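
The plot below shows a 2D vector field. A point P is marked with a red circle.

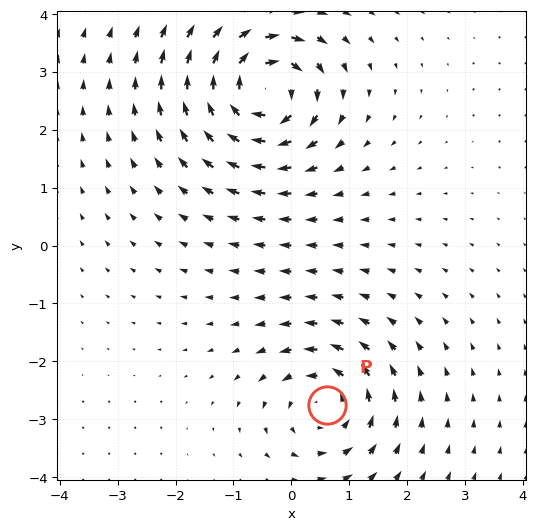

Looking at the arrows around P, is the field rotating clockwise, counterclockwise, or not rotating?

counterclockwise

Near P at (0.6, -2.8) the arrows circulate counterclockwise. The curl (z-component) there is about +4; positive curl means counterclockwise rotation.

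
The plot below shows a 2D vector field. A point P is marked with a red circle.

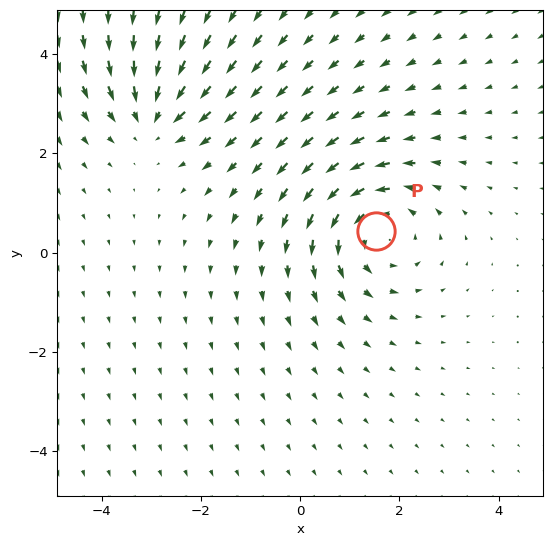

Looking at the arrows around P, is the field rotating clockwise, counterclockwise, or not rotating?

counterclockwise

Near P at (1.5, 0.4) the arrows circulate counterclockwise. The curl (z-component) there is about +4; positive curl means counterclockwise rotation.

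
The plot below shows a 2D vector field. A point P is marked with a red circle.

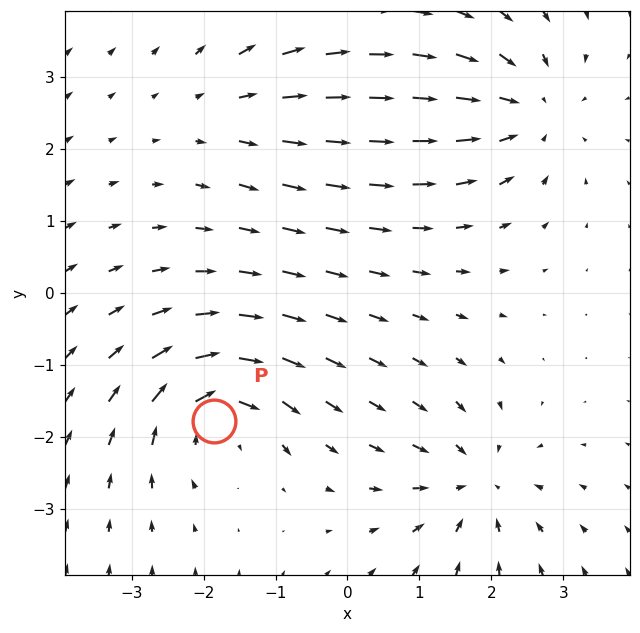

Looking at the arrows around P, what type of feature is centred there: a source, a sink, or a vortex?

At P (-1.9, -1.8) the arrows circulate clockwise. Divergence ≈0, curl about -7 — near-zero divergence with nonzero curl is a vortex.

vortex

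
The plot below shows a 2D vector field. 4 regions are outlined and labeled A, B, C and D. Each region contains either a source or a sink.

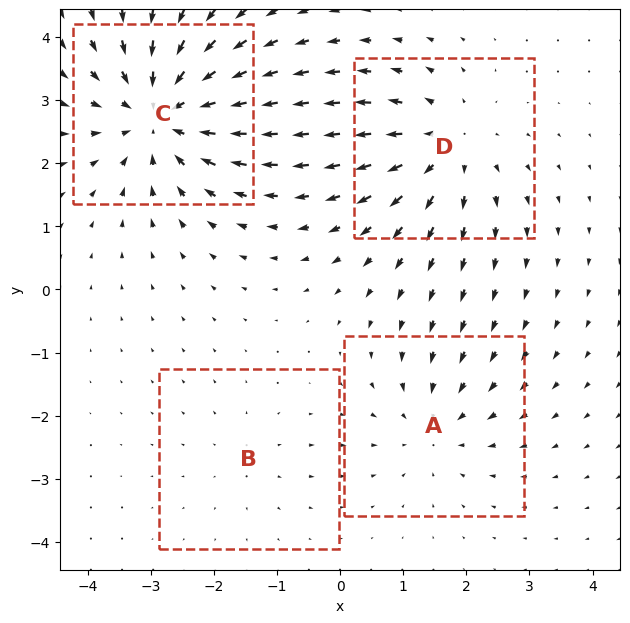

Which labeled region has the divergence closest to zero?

B

Divergence at each region's feature centre — A: about -3, B: about +2, C: about -6, D: about +4. Region B is closest to zero.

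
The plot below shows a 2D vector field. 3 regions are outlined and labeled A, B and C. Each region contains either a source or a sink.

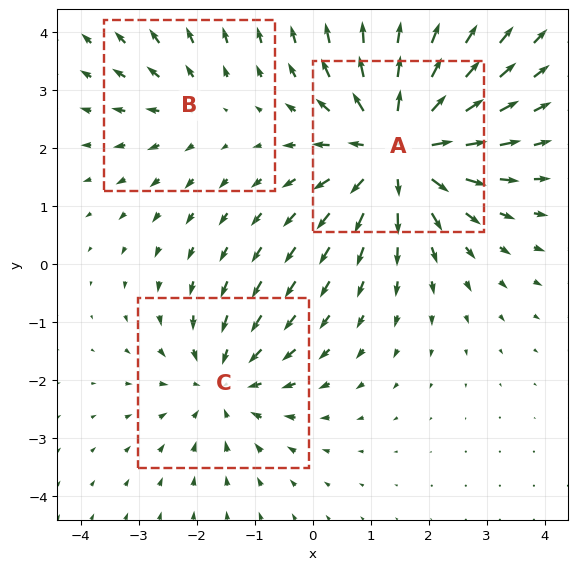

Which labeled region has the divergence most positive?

Divergence at each region's feature centre — A: about +5, B: about +2, C: about -3. Region A is most positive.

A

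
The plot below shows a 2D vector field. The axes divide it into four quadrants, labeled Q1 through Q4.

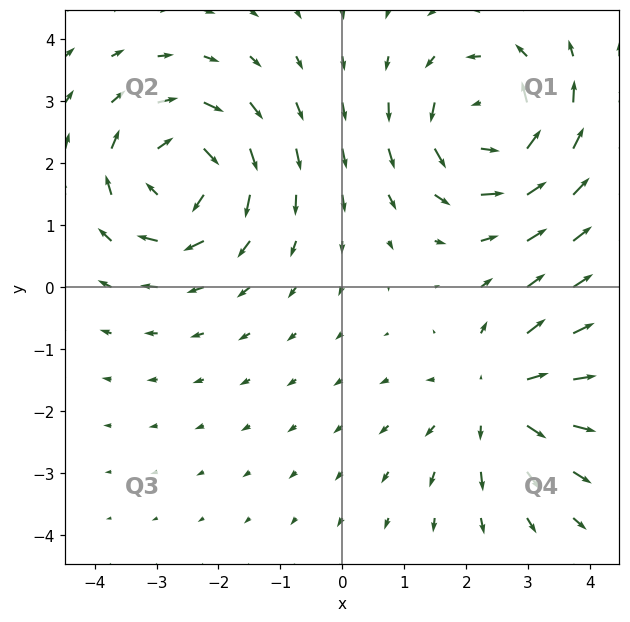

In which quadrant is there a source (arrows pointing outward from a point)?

Q4

The source sits at approximately (2.5, -1.8), which lies in quadrant Q4. The divergence there is about +4, positive as expected for a source.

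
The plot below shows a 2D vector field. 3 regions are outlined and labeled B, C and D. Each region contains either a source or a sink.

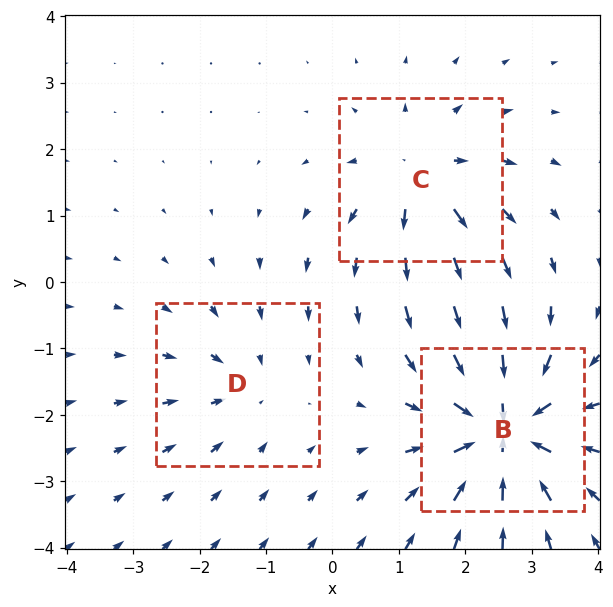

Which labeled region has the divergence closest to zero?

Divergence at each region's feature centre — B: about -6, C: about +4, D: about -2. Region D is closest to zero.

D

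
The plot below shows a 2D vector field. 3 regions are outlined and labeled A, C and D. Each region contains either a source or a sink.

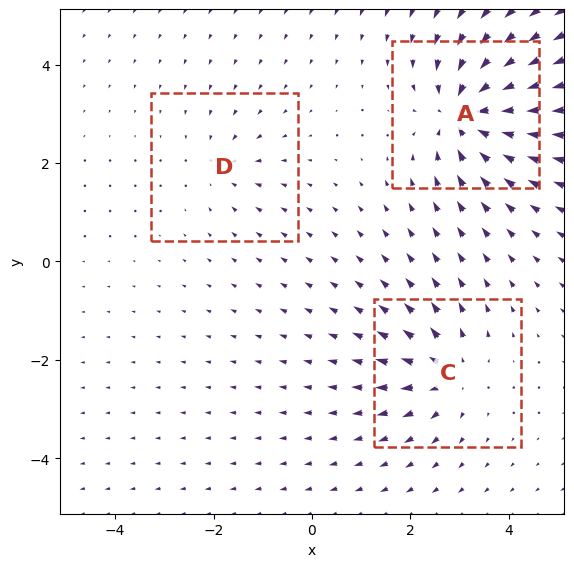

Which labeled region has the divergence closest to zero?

D

Divergence at each region's feature centre — A: about -6, C: about +4, D: about -2. Region D is closest to zero.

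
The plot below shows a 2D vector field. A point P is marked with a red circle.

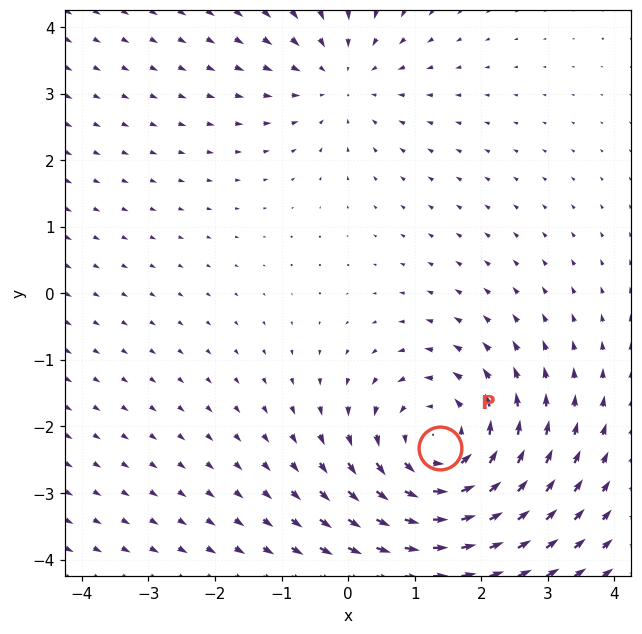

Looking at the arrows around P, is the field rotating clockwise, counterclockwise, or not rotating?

Near P at (1.4, -2.3) the arrows circulate counterclockwise. The curl (z-component) there is about +4; positive curl means counterclockwise rotation.

counterclockwise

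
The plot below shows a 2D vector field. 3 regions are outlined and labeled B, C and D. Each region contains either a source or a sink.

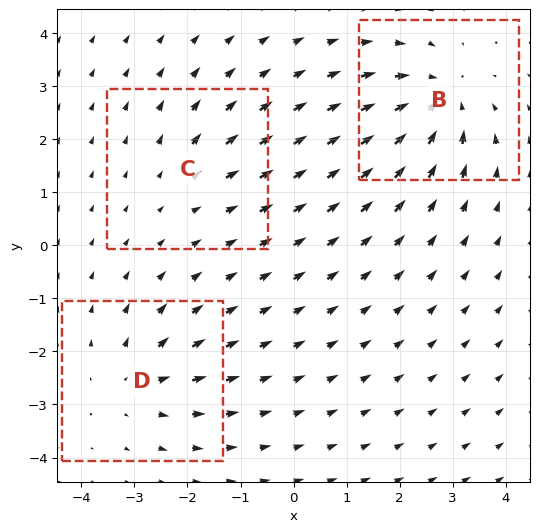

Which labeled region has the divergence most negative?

B

Divergence at each region's feature centre — B: about -5, C: about +2, D: about +3. Region B is most negative.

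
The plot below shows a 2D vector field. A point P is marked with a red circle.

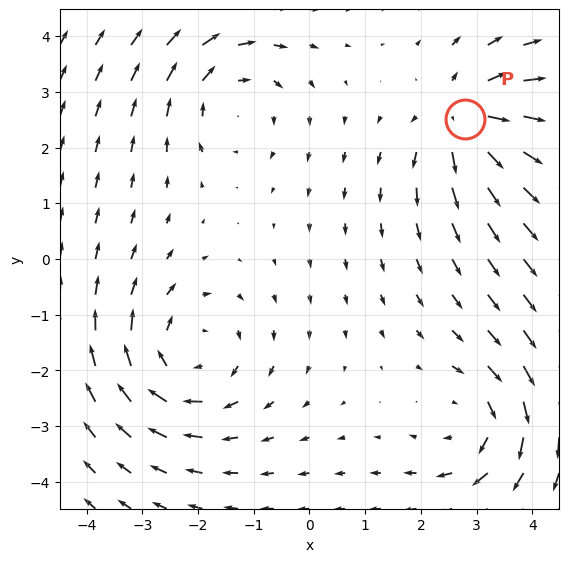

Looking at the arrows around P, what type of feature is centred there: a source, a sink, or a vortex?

At P (2.8, 2.5) the arrows spread outward. Divergence about +5, curl ≈0 — positive divergence with near-zero curl is a source.

source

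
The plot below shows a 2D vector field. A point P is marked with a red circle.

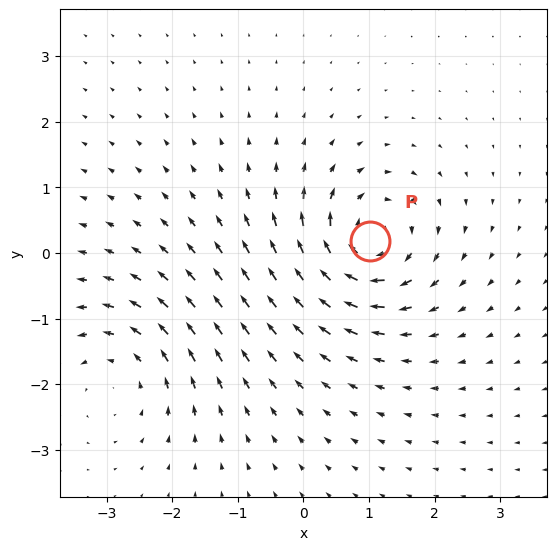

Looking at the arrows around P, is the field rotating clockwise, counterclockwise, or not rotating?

clockwise

Near P at (1.0, 0.2) the arrows circulate clockwise. The curl (z-component) there is about -6; negative curl means clockwise rotation.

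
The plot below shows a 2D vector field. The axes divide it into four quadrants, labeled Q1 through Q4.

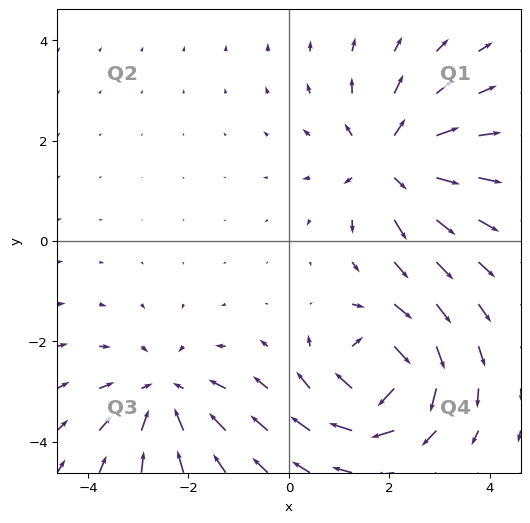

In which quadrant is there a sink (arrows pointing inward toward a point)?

The sink sits at approximately (-2.5, -3.1), which lies in quadrant Q3. The divergence there is about -3, negative as expected for a sink.

Q3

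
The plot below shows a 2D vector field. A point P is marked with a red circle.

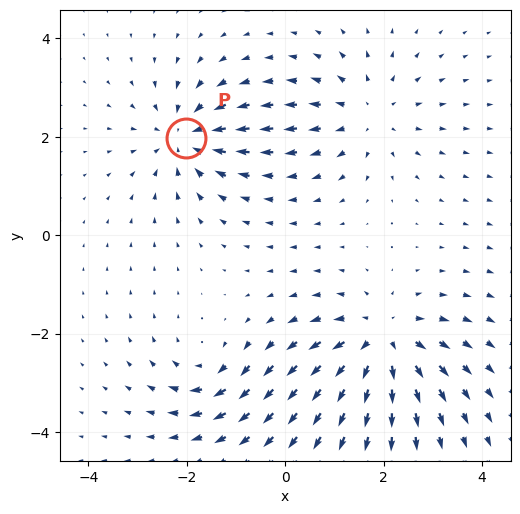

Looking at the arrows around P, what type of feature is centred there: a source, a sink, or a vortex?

At P (-2.0, 2.0) the arrows converge inward. Divergence about -4, curl ≈0 — negative divergence with near-zero curl is a sink.

sink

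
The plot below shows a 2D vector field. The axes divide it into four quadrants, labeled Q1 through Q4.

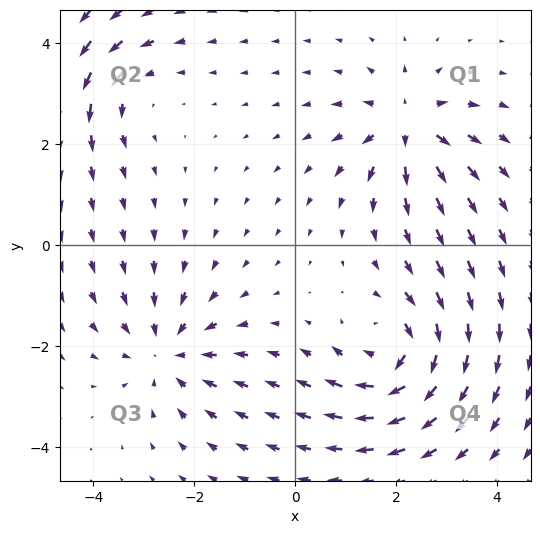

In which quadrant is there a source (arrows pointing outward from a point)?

The source sits at approximately (2.2, 2.4), which lies in quadrant Q1. The divergence there is about +5, positive as expected for a source.

Q1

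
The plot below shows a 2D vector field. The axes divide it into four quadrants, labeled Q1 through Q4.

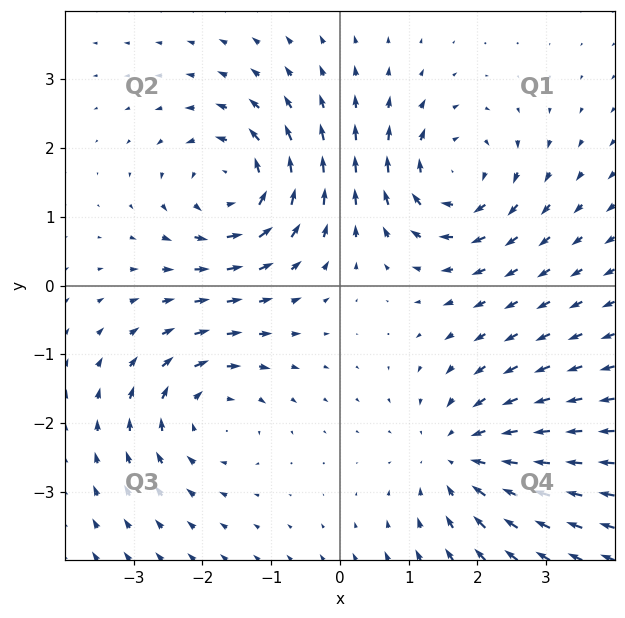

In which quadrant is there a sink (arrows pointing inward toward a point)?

Q4

The sink sits at approximately (1.8, -2.5), which lies in quadrant Q4. The divergence there is about -3, negative as expected for a sink.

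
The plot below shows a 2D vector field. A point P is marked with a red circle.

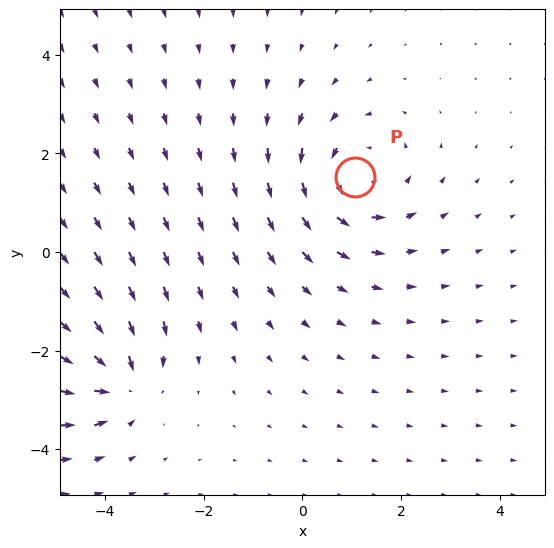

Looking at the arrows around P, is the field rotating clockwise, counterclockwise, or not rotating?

Near P at (1.1, 1.5) the arrows circulate counterclockwise. The curl (z-component) there is about +4; positive curl means counterclockwise rotation.

counterclockwise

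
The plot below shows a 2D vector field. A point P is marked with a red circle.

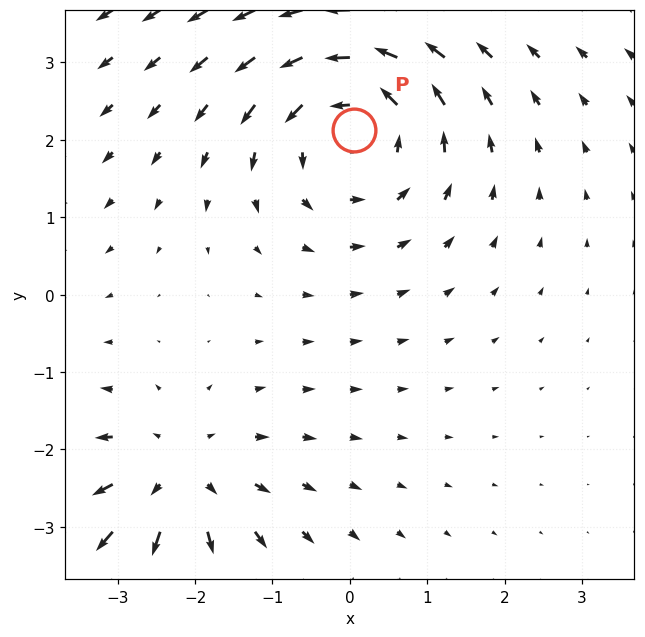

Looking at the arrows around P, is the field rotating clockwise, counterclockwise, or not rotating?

Near P at (0.1, 2.1) the arrows circulate counterclockwise. The curl (z-component) there is about +3; positive curl means counterclockwise rotation.

counterclockwise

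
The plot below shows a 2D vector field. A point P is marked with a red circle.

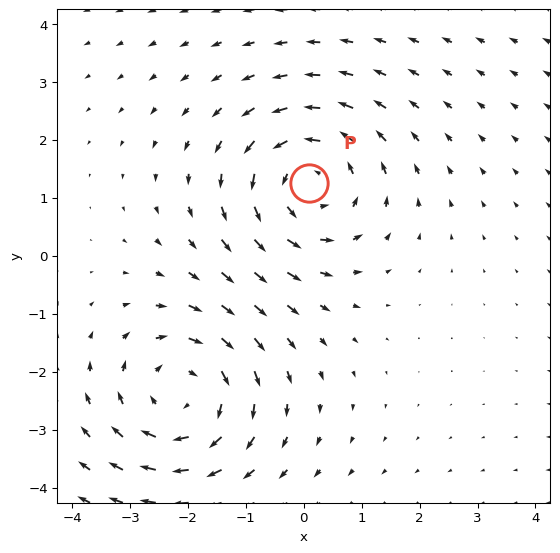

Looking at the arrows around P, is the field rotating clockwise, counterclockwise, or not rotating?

counterclockwise

Near P at (0.1, 1.3) the arrows circulate counterclockwise. The curl (z-component) there is about +4; positive curl means counterclockwise rotation.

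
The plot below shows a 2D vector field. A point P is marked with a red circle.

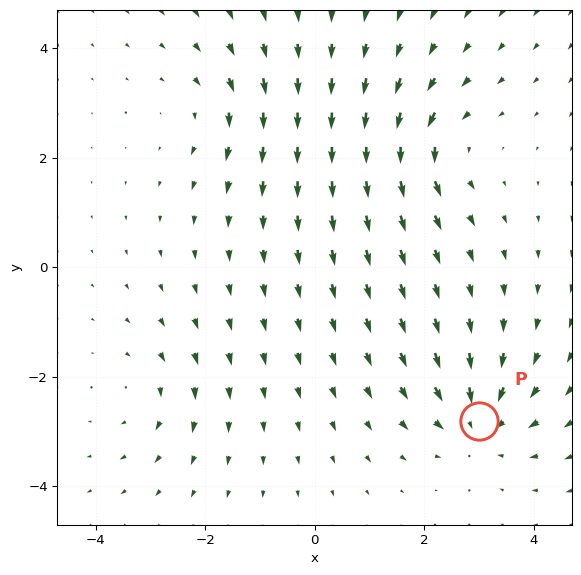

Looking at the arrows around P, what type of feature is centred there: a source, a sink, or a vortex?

At P (3.0, -2.8) the arrows converge inward. Divergence about -4, curl ≈0 — negative divergence with near-zero curl is a sink.

sink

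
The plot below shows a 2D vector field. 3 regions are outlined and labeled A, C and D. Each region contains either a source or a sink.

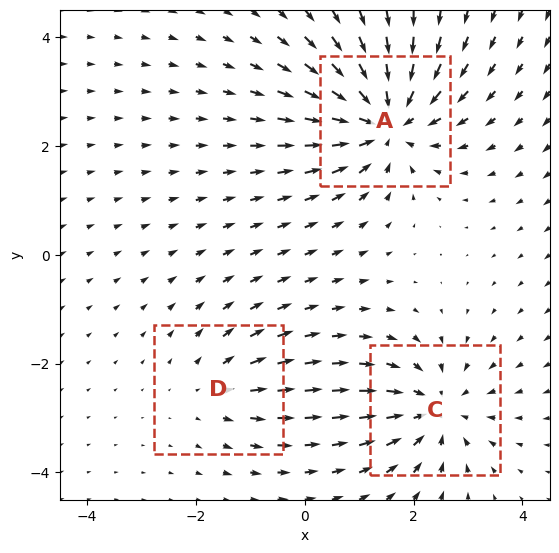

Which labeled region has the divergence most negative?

Divergence at each region's feature centre — A: about -5, C: about -4, D: about +2. Region A is most negative.

A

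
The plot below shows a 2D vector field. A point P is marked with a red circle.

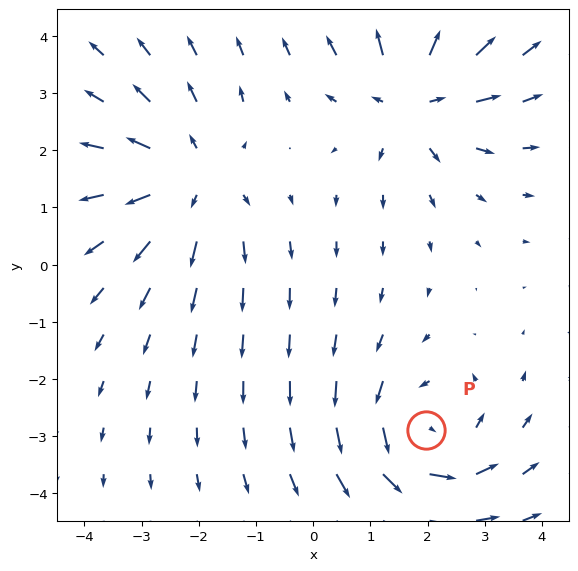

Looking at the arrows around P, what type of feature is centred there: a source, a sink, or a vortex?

At P (2.0, -2.9) the arrows circulate counterclockwise. Divergence ≈0, curl about +4 — near-zero divergence with nonzero curl is a vortex.

vortex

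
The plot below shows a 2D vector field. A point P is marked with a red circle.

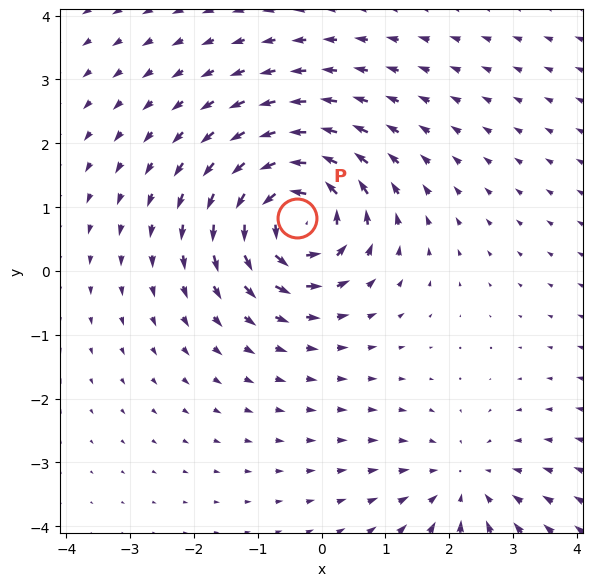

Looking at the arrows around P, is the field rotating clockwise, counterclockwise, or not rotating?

Near P at (-0.4, 0.8) the arrows circulate counterclockwise. The curl (z-component) there is about +6; positive curl means counterclockwise rotation.

counterclockwise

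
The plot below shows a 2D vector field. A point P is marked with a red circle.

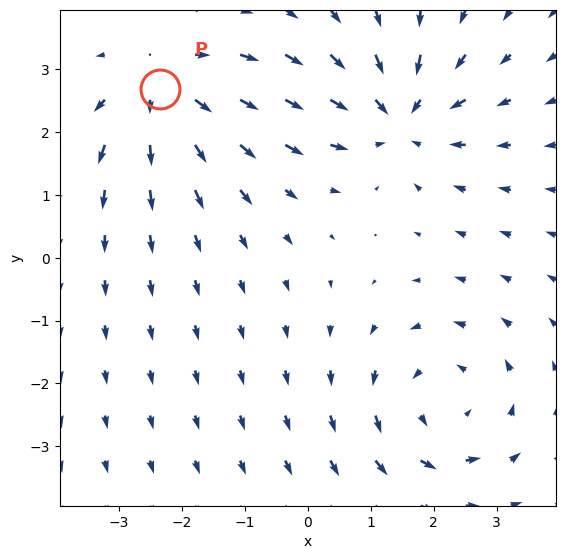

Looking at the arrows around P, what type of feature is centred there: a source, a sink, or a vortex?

source

At P (-2.4, 2.7) the arrows spread outward. Divergence about +3, curl ≈0 — positive divergence with near-zero curl is a source.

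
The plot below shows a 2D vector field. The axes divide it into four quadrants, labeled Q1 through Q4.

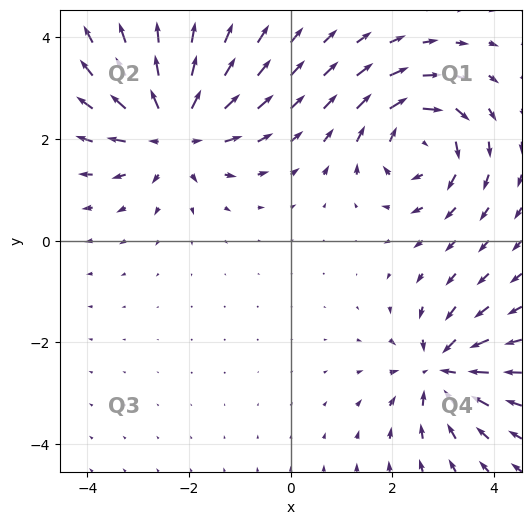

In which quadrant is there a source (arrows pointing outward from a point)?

Q2

The source sits at approximately (-2.3, 2.2), which lies in quadrant Q2. The divergence there is about +5, positive as expected for a source.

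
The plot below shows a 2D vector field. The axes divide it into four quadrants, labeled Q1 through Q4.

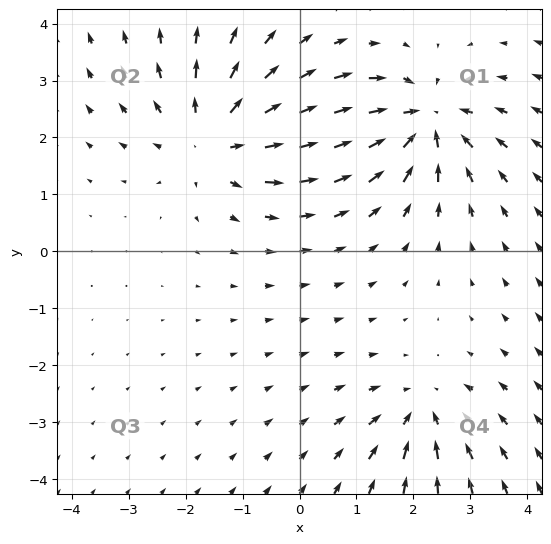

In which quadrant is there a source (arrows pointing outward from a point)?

The source sits at approximately (-1.5, 2.0), which lies in quadrant Q2. The divergence there is about +4, positive as expected for a source.

Q2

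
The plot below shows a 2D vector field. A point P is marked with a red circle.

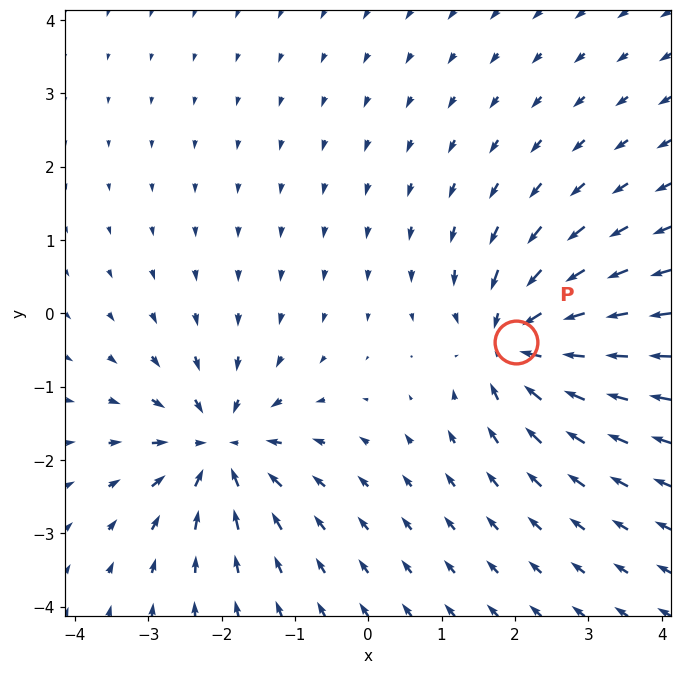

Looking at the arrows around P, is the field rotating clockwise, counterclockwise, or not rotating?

not rotating

Near P at (2.0, -0.4) the arrows show no circulation. The curl there is ≈0.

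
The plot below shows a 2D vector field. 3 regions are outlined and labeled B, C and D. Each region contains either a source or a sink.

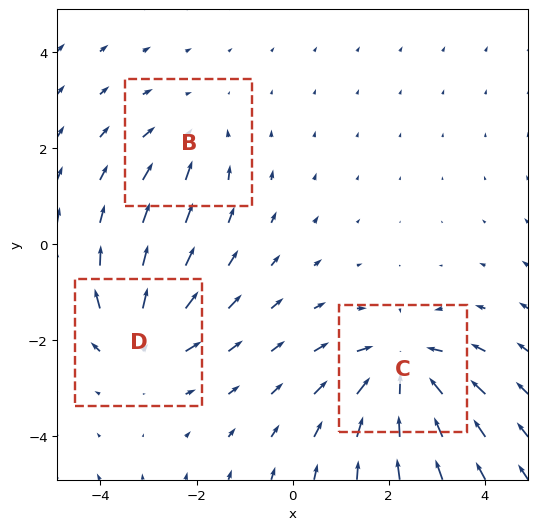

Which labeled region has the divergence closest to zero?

B

Divergence at each region's feature centre — B: about -2, C: about -5, D: about +4. Region B is closest to zero.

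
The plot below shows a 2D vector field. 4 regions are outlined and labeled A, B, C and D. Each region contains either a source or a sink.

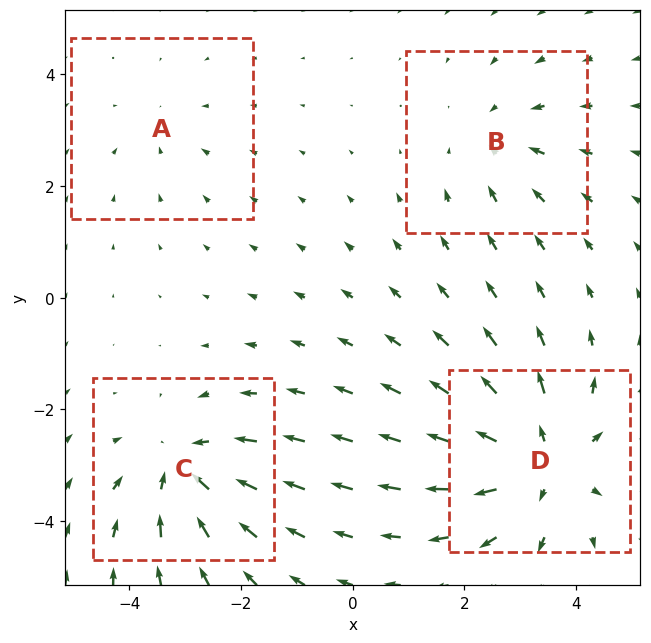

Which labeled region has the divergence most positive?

Divergence at each region's feature centre — A: about -2, B: about -3, C: about -5, D: about +6. Region D is most positive.

D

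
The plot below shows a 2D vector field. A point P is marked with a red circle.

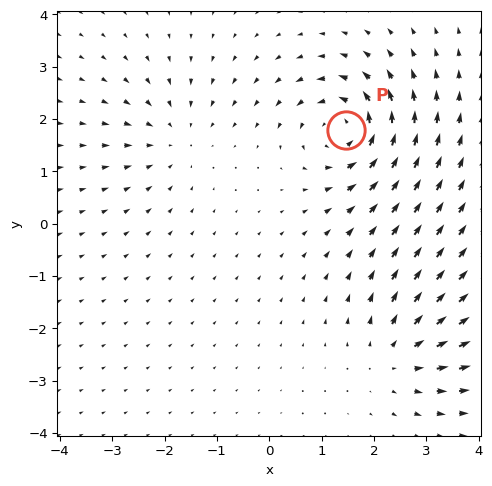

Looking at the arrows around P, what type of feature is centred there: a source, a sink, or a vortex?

At P (1.5, 1.8) the arrows circulate counterclockwise. Divergence ≈0, curl about +7 — near-zero divergence with nonzero curl is a vortex.

vortex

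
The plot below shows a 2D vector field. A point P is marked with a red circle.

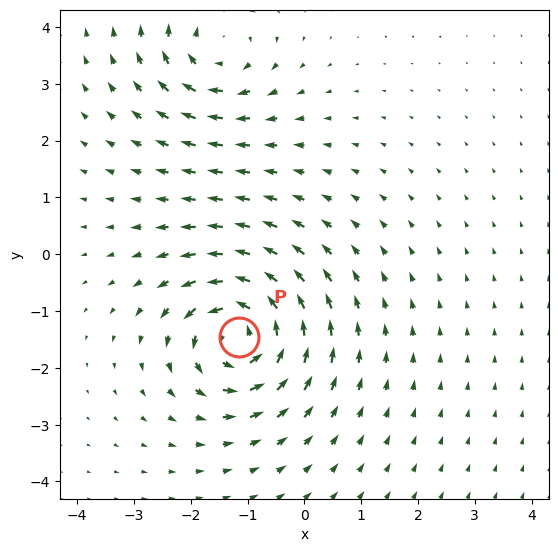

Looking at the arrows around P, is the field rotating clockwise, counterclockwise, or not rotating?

Near P at (-1.1, -1.5) the arrows circulate counterclockwise. The curl (z-component) there is about +6; positive curl means counterclockwise rotation.

counterclockwise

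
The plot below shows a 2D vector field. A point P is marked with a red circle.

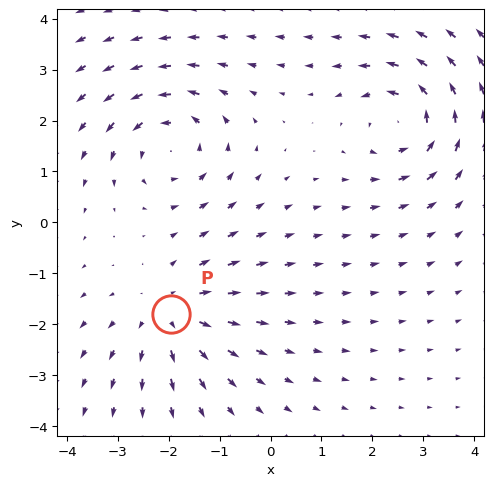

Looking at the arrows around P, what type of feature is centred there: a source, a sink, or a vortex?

At P (-2.0, -1.8) the arrows spread outward. Divergence about +3, curl ≈0 — positive divergence with near-zero curl is a source.

source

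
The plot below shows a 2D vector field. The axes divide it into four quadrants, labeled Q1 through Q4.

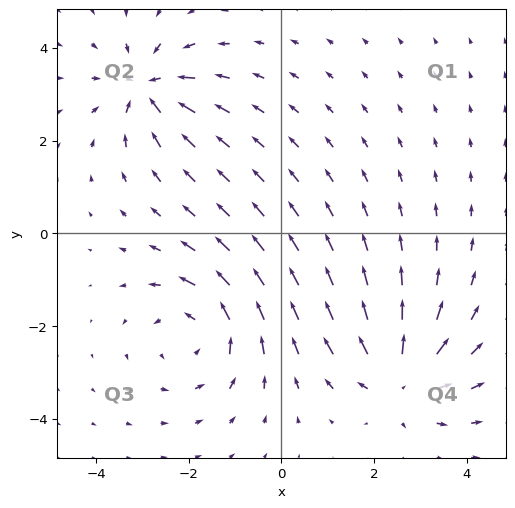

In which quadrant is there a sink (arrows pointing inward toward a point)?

Q2

The sink sits at approximately (-2.9, 3.1), which lies in quadrant Q2. The divergence there is about -5, negative as expected for a sink.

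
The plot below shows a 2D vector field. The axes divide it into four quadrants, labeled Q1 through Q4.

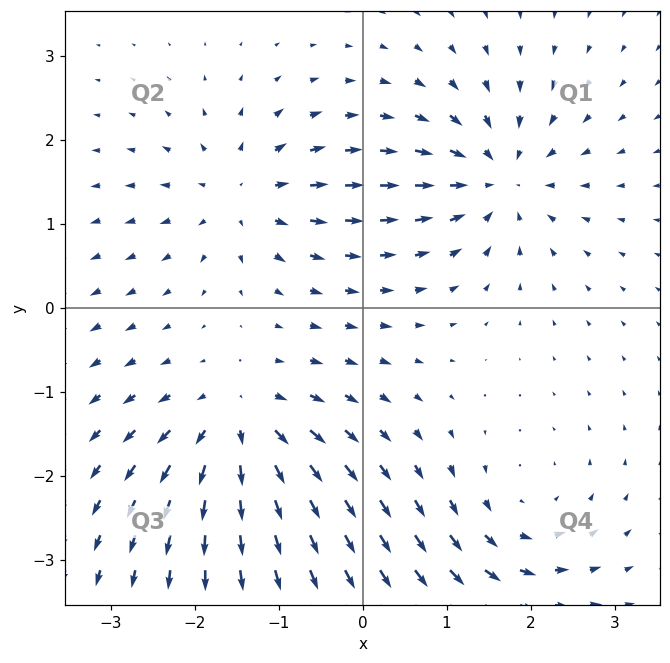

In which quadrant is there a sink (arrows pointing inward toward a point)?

Q1

The sink sits at approximately (1.6, 1.5), which lies in quadrant Q1. The divergence there is about -7, negative as expected for a sink.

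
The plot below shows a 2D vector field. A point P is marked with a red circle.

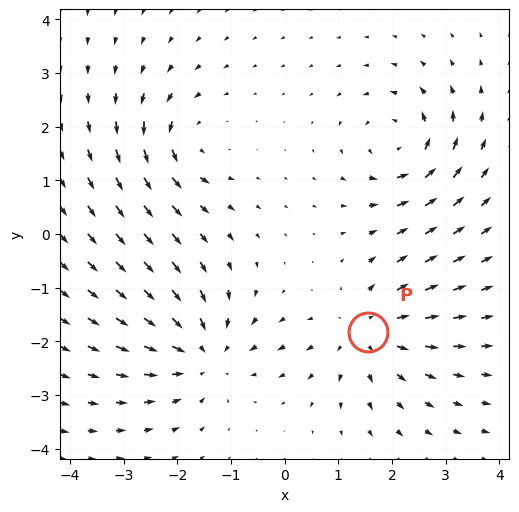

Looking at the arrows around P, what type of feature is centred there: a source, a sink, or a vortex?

At P (1.5, -1.8) the arrows spread outward. Divergence about +4, curl ≈0 — positive divergence with near-zero curl is a source.

source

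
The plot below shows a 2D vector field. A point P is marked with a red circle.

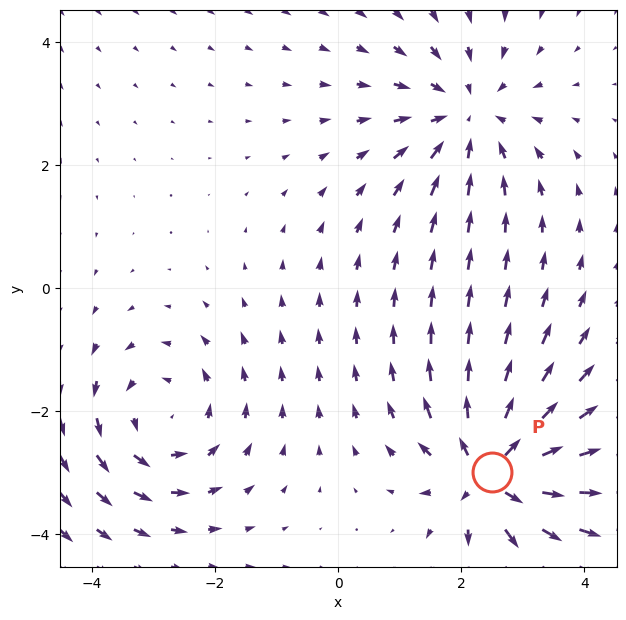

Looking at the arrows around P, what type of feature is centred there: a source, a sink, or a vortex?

At P (2.5, -3.0) the arrows spread outward. Divergence about +5, curl ≈0 — positive divergence with near-zero curl is a source.

source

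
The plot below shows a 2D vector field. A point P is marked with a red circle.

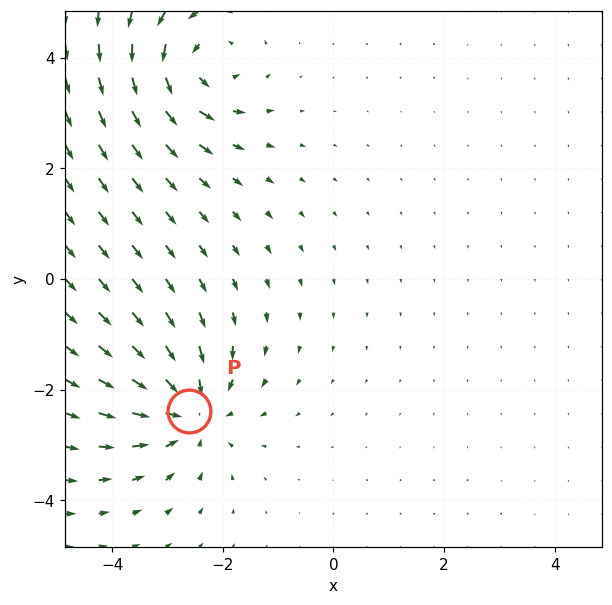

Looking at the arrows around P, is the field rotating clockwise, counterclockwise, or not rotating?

not rotating

Near P at (-2.6, -2.4) the arrows show no circulation. The curl there is ≈0.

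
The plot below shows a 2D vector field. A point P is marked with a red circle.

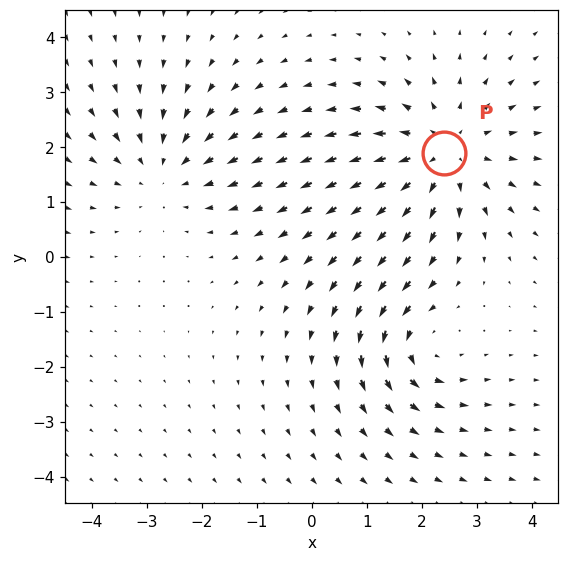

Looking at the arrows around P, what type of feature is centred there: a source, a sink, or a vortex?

source

At P (2.4, 1.9) the arrows spread outward. Divergence about +4, curl ≈0 — positive divergence with near-zero curl is a source.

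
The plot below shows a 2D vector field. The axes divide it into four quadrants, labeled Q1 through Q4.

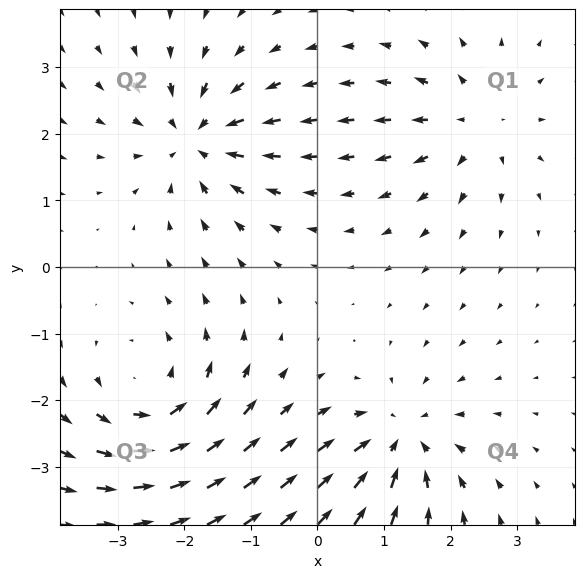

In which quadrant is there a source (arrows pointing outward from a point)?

The source sits at approximately (2.4, 2.2), which lies in quadrant Q1. The divergence there is about +4, positive as expected for a source.

Q1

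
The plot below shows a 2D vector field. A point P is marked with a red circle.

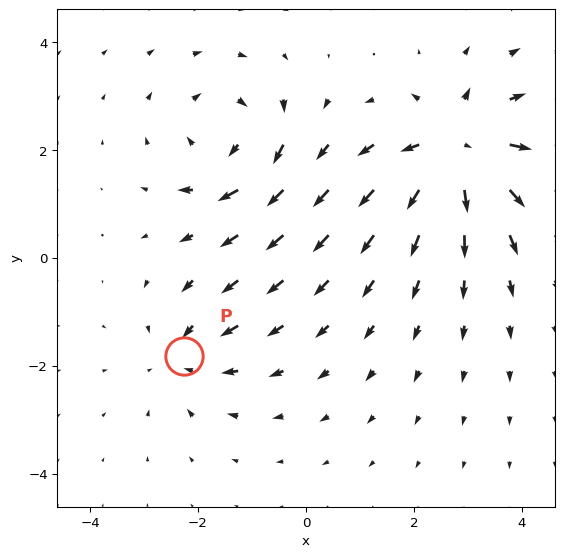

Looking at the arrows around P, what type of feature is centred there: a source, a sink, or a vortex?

sink

At P (-2.3, -1.8) the arrows converge inward. Divergence about -3, curl ≈0 — negative divergence with near-zero curl is a sink.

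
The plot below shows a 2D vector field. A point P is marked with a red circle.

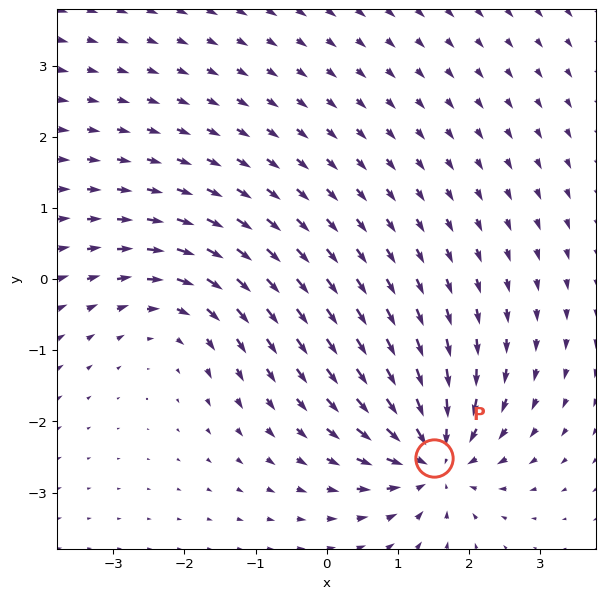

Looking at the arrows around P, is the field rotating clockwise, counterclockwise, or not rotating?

Near P at (1.5, -2.5) the arrows show no circulation. The curl there is ≈0.

not rotating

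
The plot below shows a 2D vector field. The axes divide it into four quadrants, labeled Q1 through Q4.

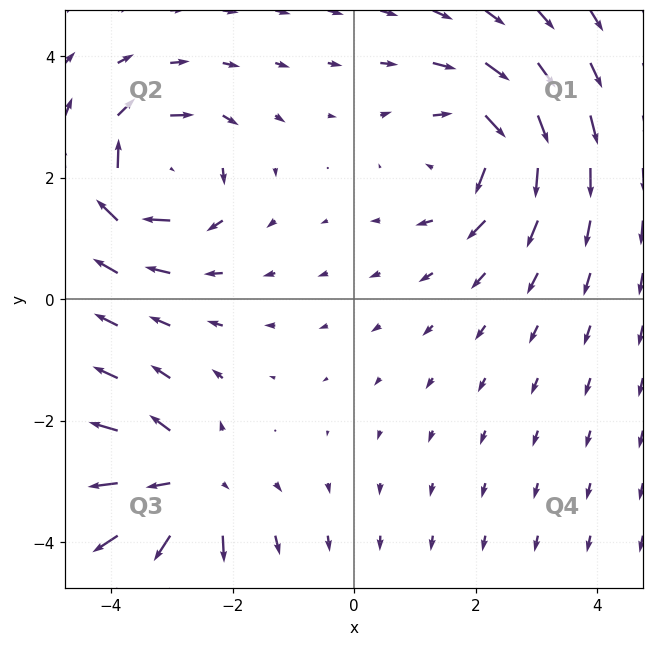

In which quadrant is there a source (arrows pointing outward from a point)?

The source sits at approximately (-2.8, -3.1), which lies in quadrant Q3. The divergence there is about +5, positive as expected for a source.

Q3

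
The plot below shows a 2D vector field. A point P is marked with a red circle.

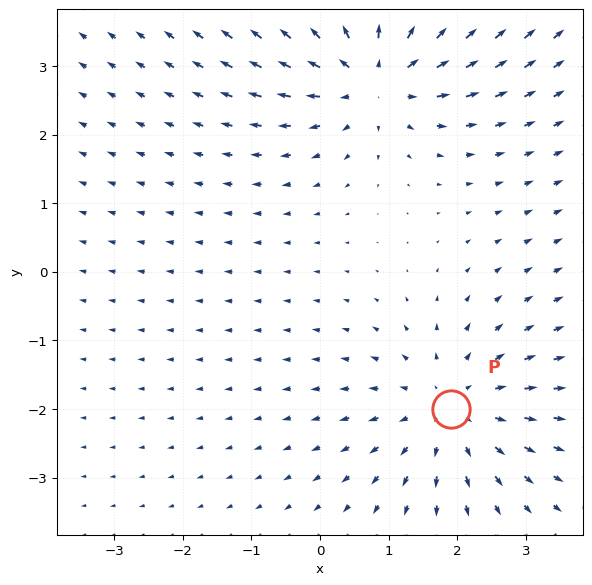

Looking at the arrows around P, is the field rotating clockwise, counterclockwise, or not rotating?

not rotating

Near P at (1.9, -2.0) the arrows show no circulation. The curl there is ≈0.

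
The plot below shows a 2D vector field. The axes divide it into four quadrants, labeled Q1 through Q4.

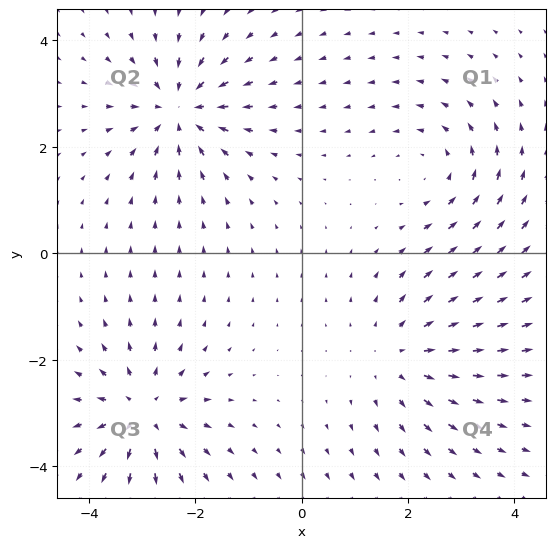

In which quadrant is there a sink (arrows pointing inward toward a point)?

Q2

The sink sits at approximately (-2.3, 2.7), which lies in quadrant Q2. The divergence there is about -6, negative as expected for a sink.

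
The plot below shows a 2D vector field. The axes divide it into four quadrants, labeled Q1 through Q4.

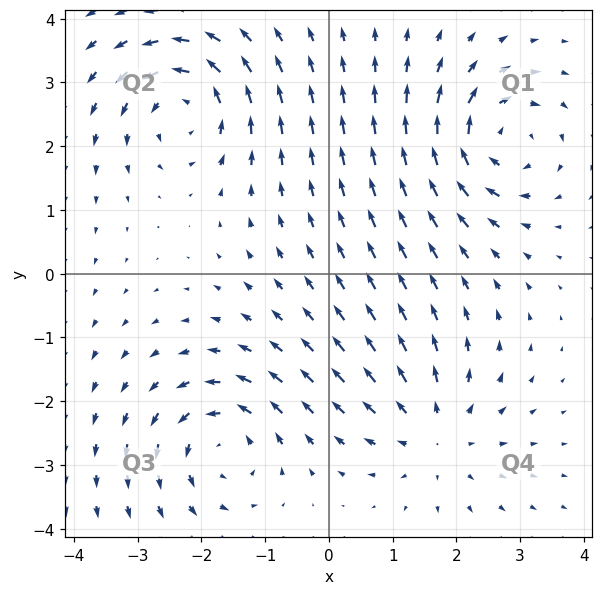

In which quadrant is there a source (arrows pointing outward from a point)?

The source sits at approximately (1.7, -2.5), which lies in quadrant Q4. The divergence there is about +4, positive as expected for a source.

Q4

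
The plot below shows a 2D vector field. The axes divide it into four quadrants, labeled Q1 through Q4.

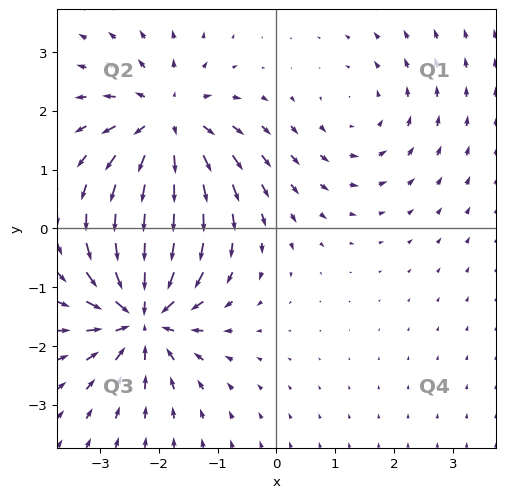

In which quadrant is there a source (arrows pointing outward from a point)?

The source sits at approximately (-1.9, 1.8), which lies in quadrant Q2. The divergence there is about +5, positive as expected for a source.

Q2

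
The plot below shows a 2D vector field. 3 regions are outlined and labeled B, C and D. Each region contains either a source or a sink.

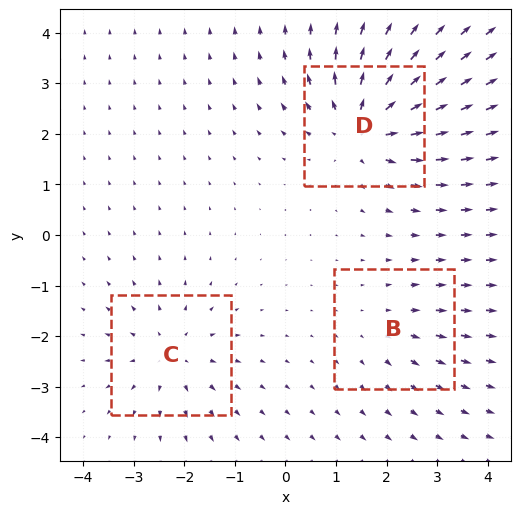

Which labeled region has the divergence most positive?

Divergence at each region's feature centre — B: about +2, C: about +3, D: about +5. Region D is most positive.

D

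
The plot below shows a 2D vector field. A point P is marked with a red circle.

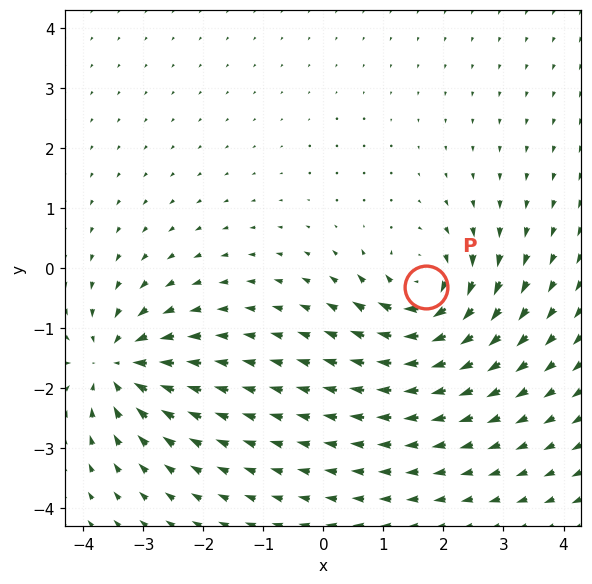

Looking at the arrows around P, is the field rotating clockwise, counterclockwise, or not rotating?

clockwise

Near P at (1.7, -0.3) the arrows circulate clockwise. The curl (z-component) there is about -4; negative curl means clockwise rotation.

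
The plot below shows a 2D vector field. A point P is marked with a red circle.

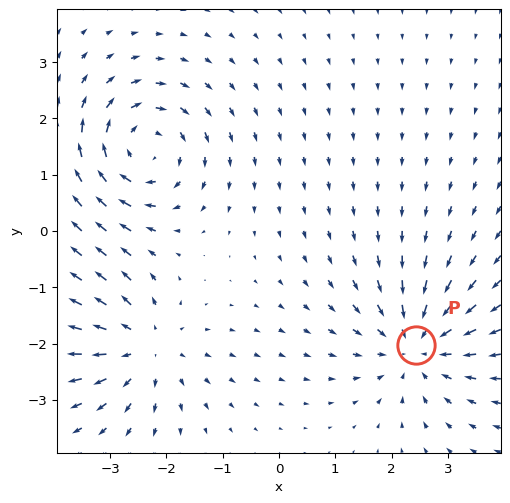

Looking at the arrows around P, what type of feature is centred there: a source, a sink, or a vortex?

sink

At P (2.4, -2.0) the arrows converge inward. Divergence about -5, curl ≈0 — negative divergence with near-zero curl is a sink.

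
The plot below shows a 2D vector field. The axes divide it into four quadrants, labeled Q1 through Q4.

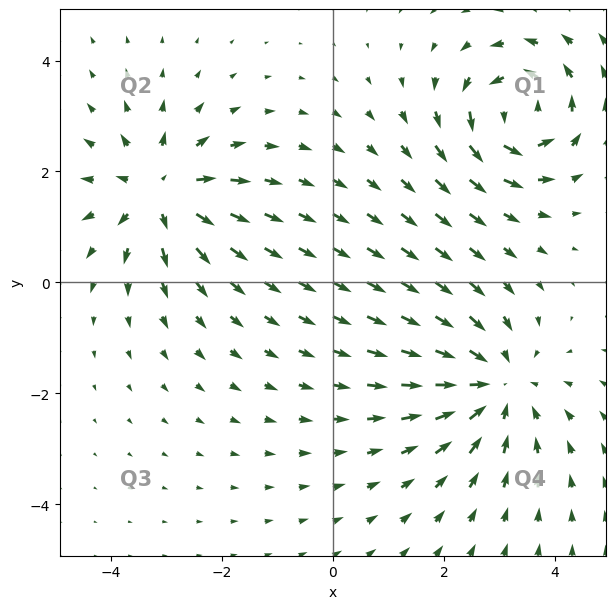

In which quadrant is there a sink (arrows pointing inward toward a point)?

Q4

The sink sits at approximately (2.9, -1.8), which lies in quadrant Q4. The divergence there is about -4, negative as expected for a sink.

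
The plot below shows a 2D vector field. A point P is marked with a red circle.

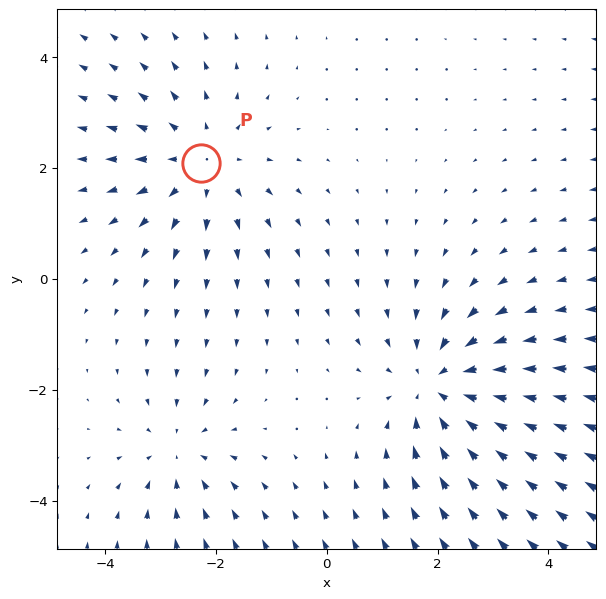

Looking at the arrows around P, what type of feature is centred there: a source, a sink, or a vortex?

At P (-2.3, 2.1) the arrows spread outward. Divergence about +3, curl ≈0 — positive divergence with near-zero curl is a source.

source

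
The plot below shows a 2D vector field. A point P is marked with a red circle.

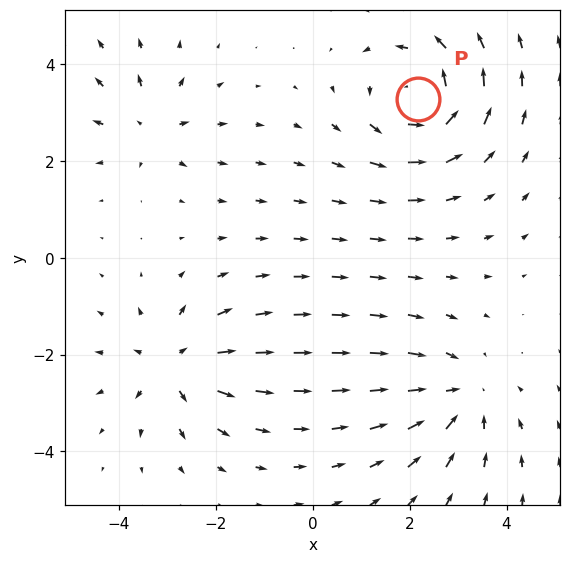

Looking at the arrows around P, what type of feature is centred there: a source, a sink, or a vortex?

vortex

At P (2.2, 3.3) the arrows circulate counterclockwise. Divergence ≈0, curl about +5 — near-zero divergence with nonzero curl is a vortex.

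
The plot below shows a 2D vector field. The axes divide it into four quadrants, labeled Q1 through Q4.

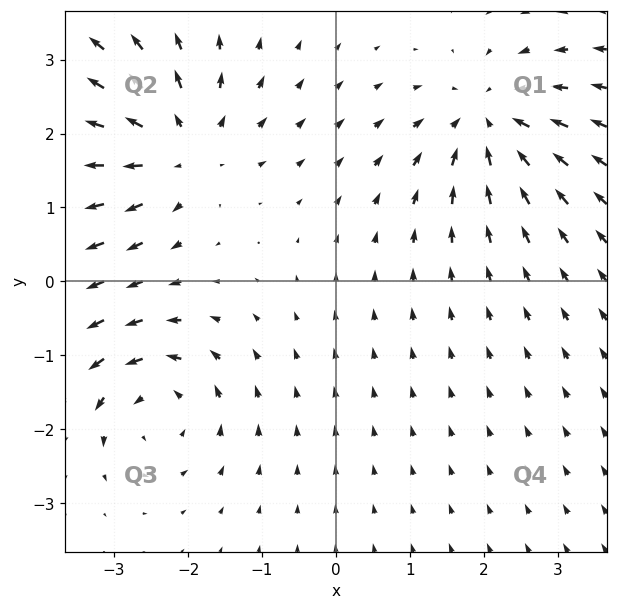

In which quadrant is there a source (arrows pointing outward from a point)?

The source sits at approximately (-2.1, 1.8), which lies in quadrant Q2. The divergence there is about +4, positive as expected for a source.

Q2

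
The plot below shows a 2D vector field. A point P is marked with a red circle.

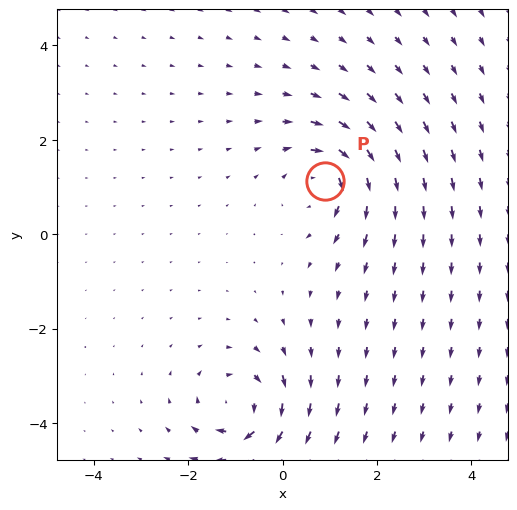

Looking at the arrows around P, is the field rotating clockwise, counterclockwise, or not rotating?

clockwise

Near P at (0.9, 1.1) the arrows circulate clockwise. The curl (z-component) there is about -4; negative curl means clockwise rotation.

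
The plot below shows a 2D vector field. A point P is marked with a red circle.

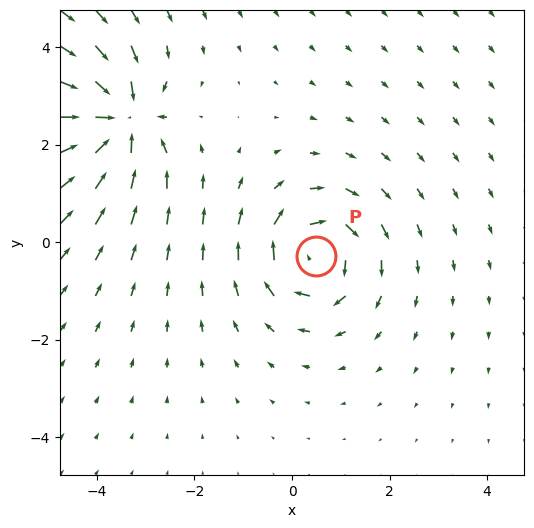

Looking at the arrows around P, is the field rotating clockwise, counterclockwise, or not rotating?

clockwise

Near P at (0.5, -0.3) the arrows circulate clockwise. The curl (z-component) there is about -5; negative curl means clockwise rotation.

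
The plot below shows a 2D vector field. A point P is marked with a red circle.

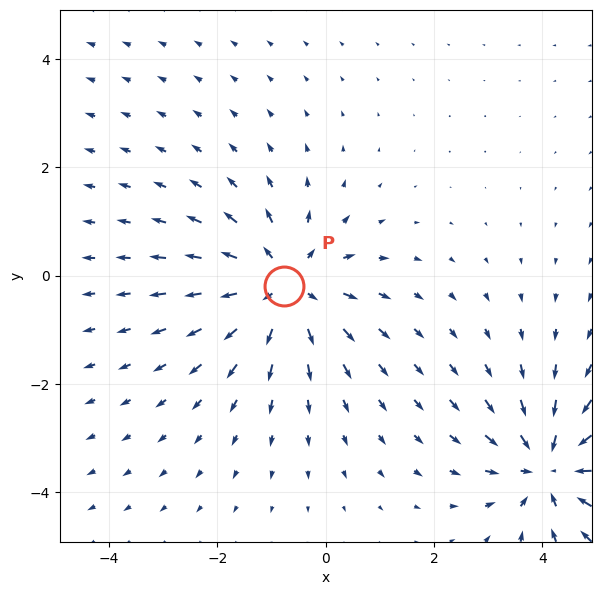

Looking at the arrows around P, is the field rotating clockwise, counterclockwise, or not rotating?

Near P at (-0.8, -0.2) the arrows show no circulation. The curl there is ≈0.

not rotating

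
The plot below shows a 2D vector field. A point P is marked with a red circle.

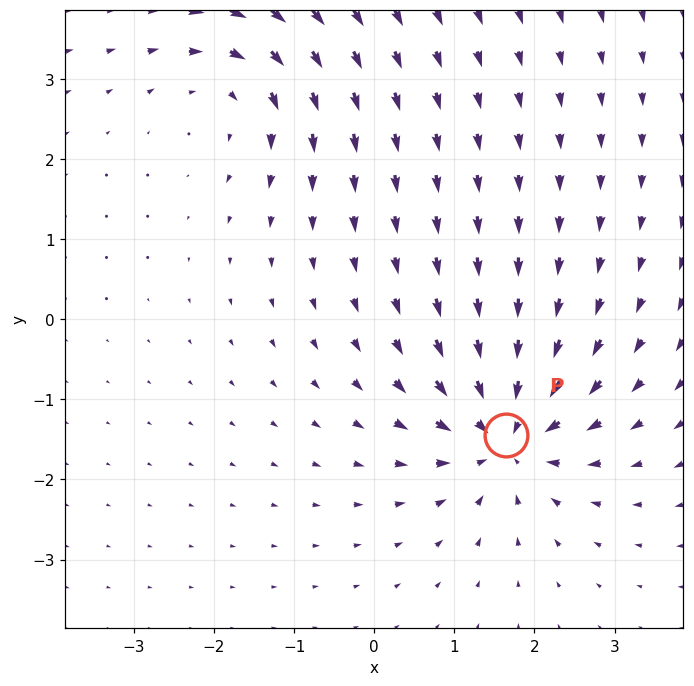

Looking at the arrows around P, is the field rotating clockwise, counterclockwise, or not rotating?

Near P at (1.6, -1.4) the arrows show no circulation. The curl there is ≈0.

not rotating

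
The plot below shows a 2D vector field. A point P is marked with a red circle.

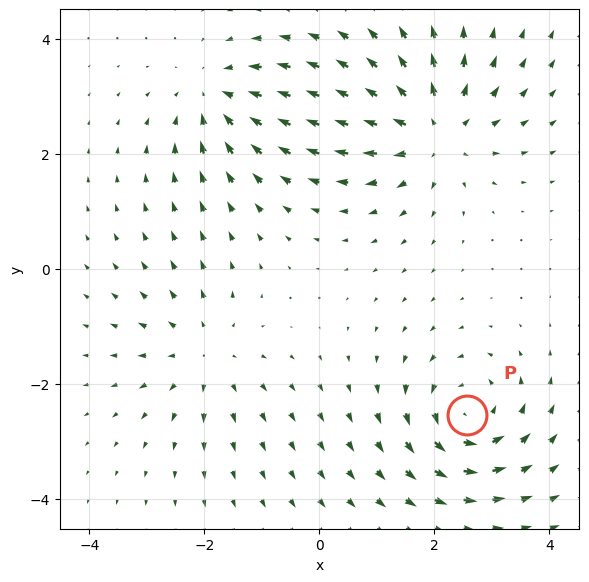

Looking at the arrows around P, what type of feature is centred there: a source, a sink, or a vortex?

At P (2.6, -2.5) the arrows circulate counterclockwise. Divergence ≈0, curl about +5 — near-zero divergence with nonzero curl is a vortex.

vortex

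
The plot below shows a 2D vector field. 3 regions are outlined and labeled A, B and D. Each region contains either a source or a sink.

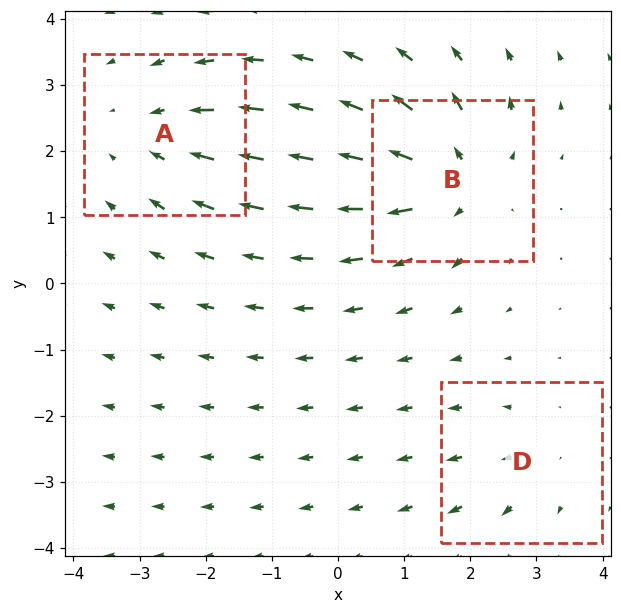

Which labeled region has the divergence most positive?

Divergence at each region's feature centre — A: about -3, B: about +5, D: about +2. Region B is most positive.

B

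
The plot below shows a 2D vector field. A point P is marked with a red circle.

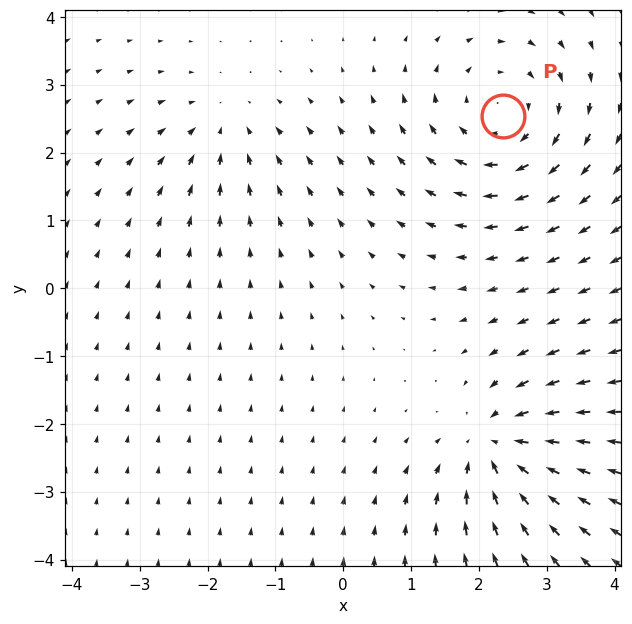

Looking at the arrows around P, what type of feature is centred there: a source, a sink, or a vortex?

At P (2.4, 2.5) the arrows circulate clockwise. Divergence ≈0, curl about -4 — near-zero divergence with nonzero curl is a vortex.

vortex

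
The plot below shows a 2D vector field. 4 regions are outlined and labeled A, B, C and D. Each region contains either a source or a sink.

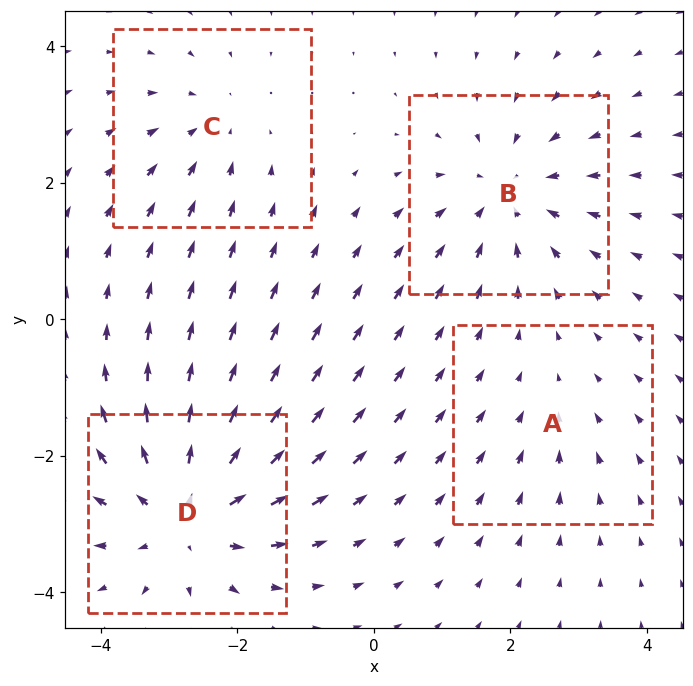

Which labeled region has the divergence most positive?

Divergence at each region's feature centre — A: about -2, B: about -4, C: about -3, D: about +6. Region D is most positive.

D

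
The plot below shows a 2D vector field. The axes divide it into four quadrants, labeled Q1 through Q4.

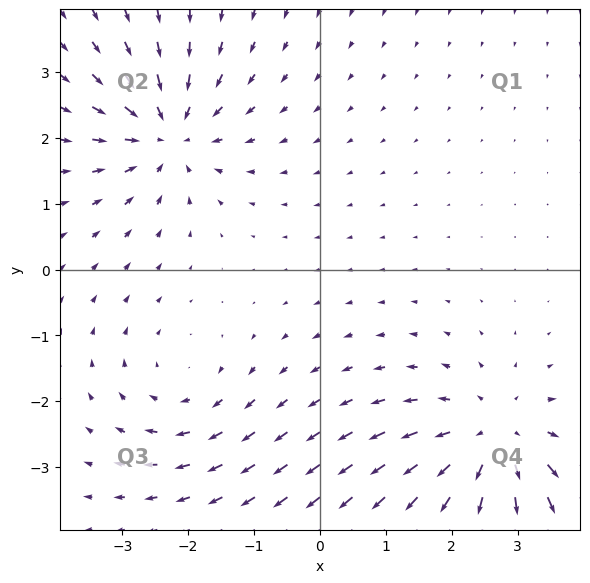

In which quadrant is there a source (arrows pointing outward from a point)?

The source sits at approximately (2.6, -2.7), which lies in quadrant Q4. The divergence there is about +4, positive as expected for a source.

Q4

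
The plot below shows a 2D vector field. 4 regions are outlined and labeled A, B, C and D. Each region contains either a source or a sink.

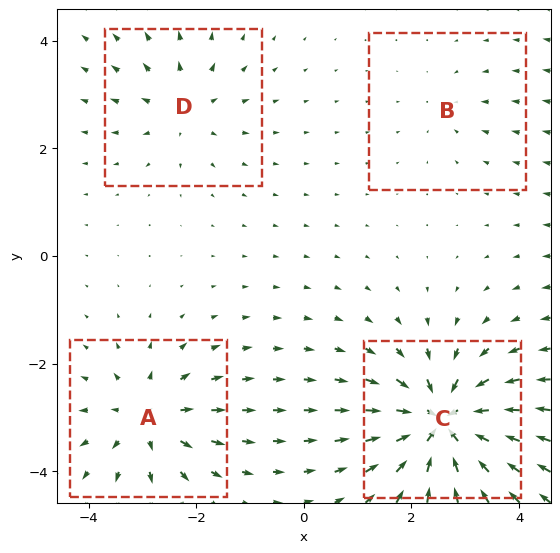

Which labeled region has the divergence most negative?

C

Divergence at each region's feature centre — A: about +6, B: about -2, C: about -9, D: about +4. Region C is most negative.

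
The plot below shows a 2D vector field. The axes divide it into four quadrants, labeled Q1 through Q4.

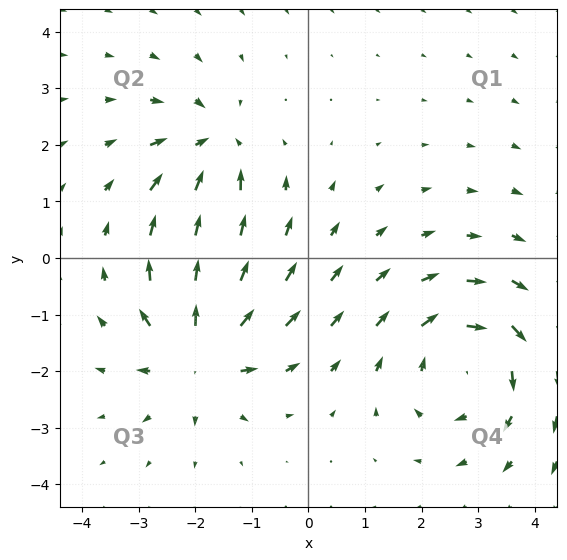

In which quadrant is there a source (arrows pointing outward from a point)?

Q3

The source sits at approximately (-1.9, -1.7), which lies in quadrant Q3. The divergence there is about +5, positive as expected for a source.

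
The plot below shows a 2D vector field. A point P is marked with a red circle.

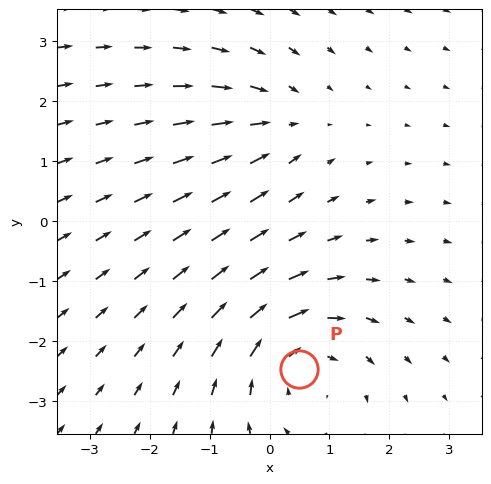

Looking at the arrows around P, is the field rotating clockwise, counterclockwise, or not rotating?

Near P at (0.5, -2.5) the arrows circulate clockwise. The curl (z-component) there is about -3; negative curl means clockwise rotation.

clockwise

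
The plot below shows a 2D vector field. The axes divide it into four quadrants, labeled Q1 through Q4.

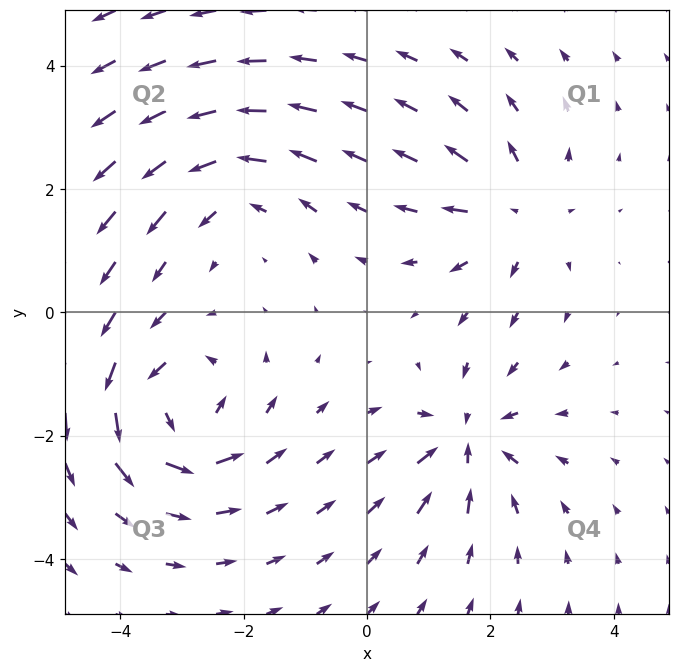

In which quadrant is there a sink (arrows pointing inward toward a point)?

Q4

The sink sits at approximately (1.6, -2.1), which lies in quadrant Q4. The divergence there is about -4, negative as expected for a sink.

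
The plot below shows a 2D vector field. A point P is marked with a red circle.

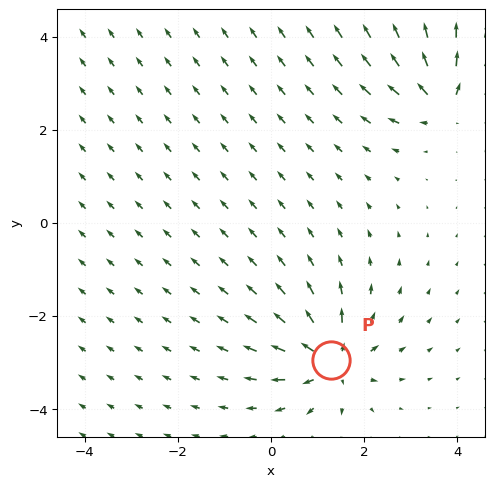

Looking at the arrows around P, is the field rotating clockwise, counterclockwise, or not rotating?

Near P at (1.3, -2.9) the arrows show no circulation. The curl there is ≈0.

not rotating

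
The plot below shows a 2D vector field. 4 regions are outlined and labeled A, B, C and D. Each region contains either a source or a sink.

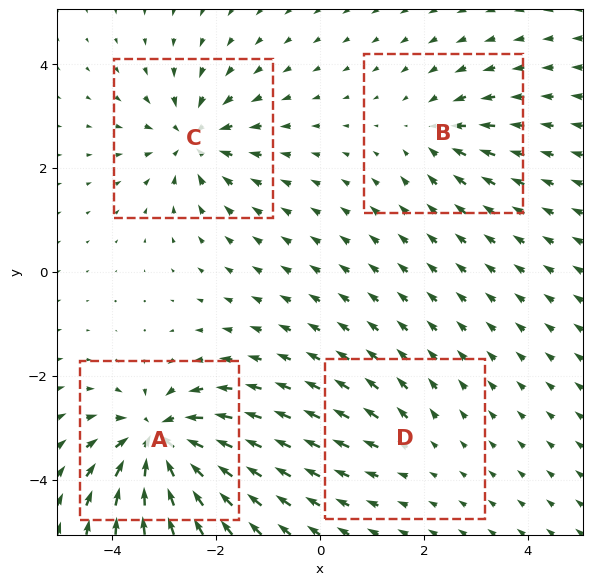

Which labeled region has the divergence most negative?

Divergence at each region's feature centre — A: about -9, B: about -4, C: about -6, D: about +3. Region A is most negative.

A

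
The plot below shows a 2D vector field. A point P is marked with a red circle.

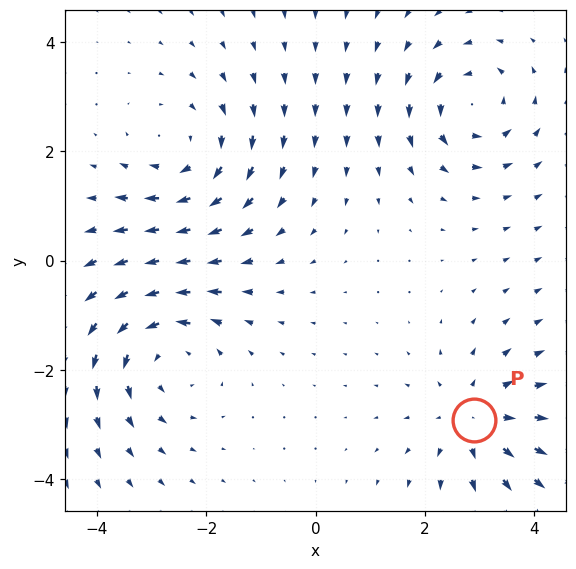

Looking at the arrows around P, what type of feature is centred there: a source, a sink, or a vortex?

At P (2.9, -2.9) the arrows spread outward. Divergence about +4, curl ≈0 — positive divergence with near-zero curl is a source.

source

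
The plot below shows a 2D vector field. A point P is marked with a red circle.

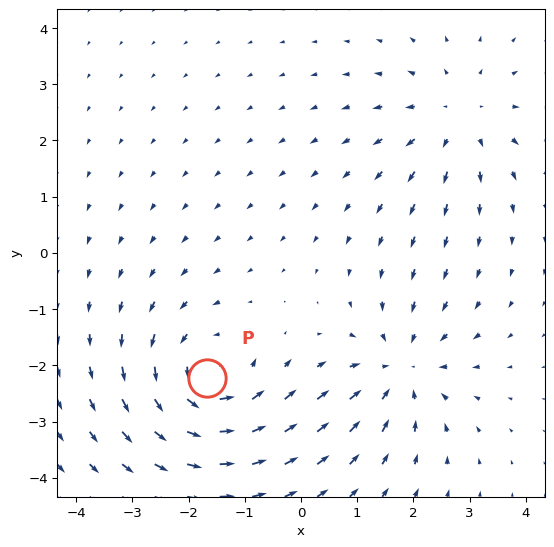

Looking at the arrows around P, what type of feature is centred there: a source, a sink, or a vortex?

At P (-1.7, -2.2) the arrows circulate counterclockwise. Divergence ≈0, curl about +5 — near-zero divergence with nonzero curl is a vortex.

vortex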